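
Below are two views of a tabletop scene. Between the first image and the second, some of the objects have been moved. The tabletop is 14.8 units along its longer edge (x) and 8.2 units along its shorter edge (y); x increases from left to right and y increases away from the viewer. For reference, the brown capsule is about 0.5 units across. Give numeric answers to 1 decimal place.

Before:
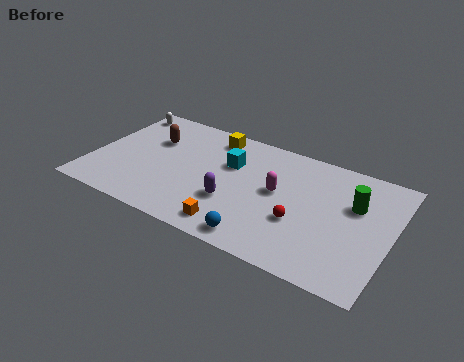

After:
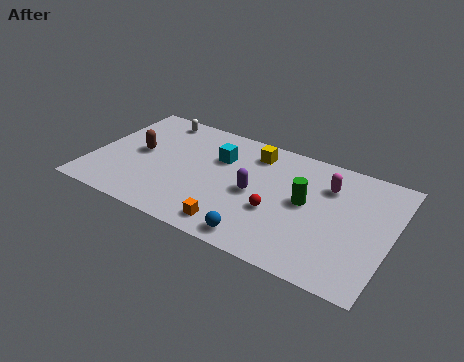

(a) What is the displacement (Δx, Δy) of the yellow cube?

(2.1, -0.3)

From the two frames, the yellow cube sits at roughly (5.6, 7.0) before and (7.7, 6.7) after.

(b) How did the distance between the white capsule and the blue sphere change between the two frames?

-1.3

Before: roughly 10.1 units apart; after: 8.8. That's 1.3 units closer together.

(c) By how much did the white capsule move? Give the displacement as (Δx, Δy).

(1.8, 0.1)

The white capsule was at about (0.8, 7.1) and moved to about (2.6, 7.2).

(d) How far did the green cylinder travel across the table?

2.5

From (12.9, 5.3) to (10.6, 4.4), the green cylinder covered √(2.3² + 0.9²) ≈ 2.5 units.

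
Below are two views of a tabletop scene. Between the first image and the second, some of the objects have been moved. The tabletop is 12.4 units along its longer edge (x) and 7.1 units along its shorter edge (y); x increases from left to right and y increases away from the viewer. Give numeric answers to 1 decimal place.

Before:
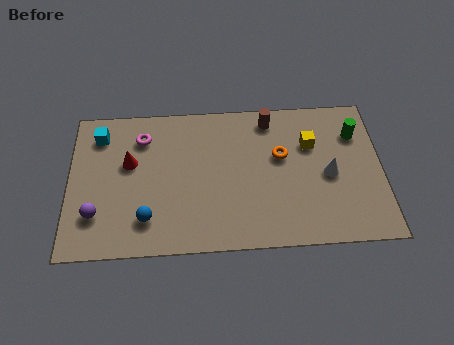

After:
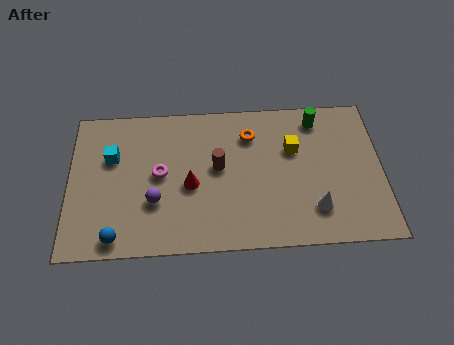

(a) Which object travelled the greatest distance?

the brown cylinder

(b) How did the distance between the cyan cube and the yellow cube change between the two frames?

-1.2

Before: roughly 8.4 units apart; after: 7.2. That's 1.2 units closer together.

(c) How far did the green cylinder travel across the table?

1.7

The green cylinder moved from about (11.4, 5.2) to (9.9, 6.0), a distance of √(1.5² + 0.8²) ≈ 1.7.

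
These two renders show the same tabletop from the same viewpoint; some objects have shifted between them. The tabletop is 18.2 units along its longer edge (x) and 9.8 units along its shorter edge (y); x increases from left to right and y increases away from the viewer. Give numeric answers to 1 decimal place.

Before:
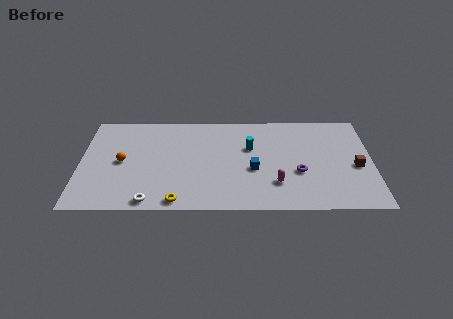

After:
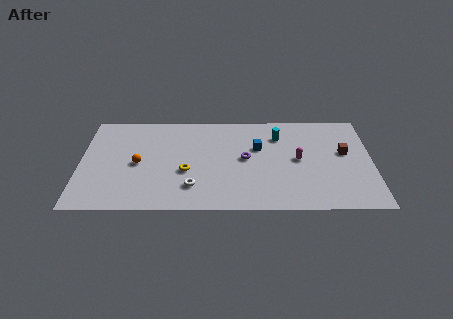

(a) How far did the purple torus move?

3.6

The purple torus moved from about (13.6, 3.7) to (10.3, 5.1), a distance of √(3.3² + 1.4²) ≈ 3.6.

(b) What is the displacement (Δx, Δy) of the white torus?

(2.6, 1.4)

The white torus was at about (4.4, 0.9) and moved to about (7.0, 2.3).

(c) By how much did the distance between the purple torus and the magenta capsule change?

+1.5

Before: roughly 1.8 units apart; after: 3.3. That's 1.5 units further apart.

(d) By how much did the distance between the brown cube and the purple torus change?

+2.6

The distance was about 3.6 in the first image and 6.2 in the second, so they moved 2.6 units further apart.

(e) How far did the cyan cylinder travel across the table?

2.2

From (10.6, 6.2) to (12.4, 7.4), the cyan cylinder covered √(1.8² + 1.2²) ≈ 2.2 units.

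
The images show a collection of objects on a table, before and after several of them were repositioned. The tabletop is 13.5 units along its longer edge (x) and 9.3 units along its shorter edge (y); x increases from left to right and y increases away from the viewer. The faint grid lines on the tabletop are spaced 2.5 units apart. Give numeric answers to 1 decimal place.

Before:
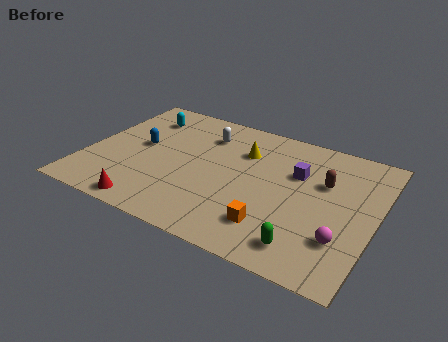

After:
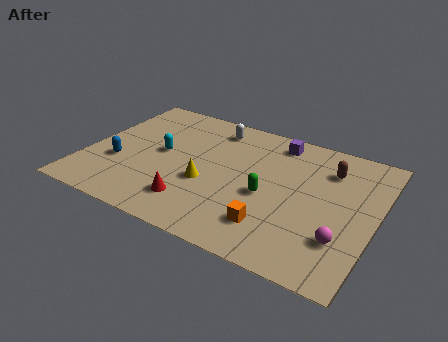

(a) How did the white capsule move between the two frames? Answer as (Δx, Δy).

(0.3, 0.7)

The white capsule started near (5.2, 7.1) and ended near (5.5, 7.8).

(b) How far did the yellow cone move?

3.3

From (7.1, 6.6) to (5.8, 3.6), the yellow cone covered √(1.3² + 3.0²) ≈ 3.3 units.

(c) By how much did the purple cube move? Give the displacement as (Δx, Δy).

(-1.2, 1.9)

The purple cube started near (9.7, 6.1) and ended near (8.5, 8.0).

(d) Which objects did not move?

the orange cube and the magenta sphere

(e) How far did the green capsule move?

3.3

From (10.7, 1.5) to (8.6, 4.0), the green capsule covered √(2.1² + 2.5²) ≈ 3.3 units.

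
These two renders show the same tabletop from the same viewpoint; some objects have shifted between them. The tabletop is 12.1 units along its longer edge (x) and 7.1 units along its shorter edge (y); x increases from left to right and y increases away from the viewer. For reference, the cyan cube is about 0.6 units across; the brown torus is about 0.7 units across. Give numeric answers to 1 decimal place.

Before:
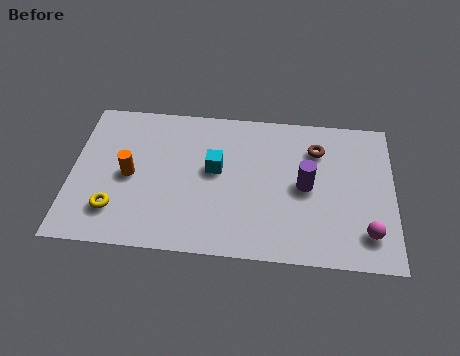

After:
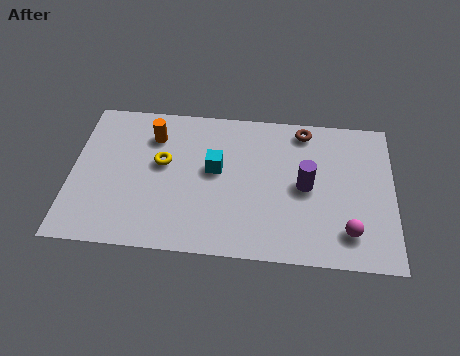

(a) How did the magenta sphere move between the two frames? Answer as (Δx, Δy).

(-0.7, 0.0)

The magenta sphere was at about (11.1, 1.5) and moved to about (10.4, 1.5).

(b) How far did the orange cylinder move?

2.2

From (2.2, 3.4) to (3.0, 5.4), the orange cylinder covered √(0.8² + 2.0²) ≈ 2.2 units.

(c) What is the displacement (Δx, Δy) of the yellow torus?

(1.7, 2.4)

The yellow torus was at about (1.7, 1.7) and moved to about (3.4, 4.1).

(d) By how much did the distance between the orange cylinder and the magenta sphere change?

-0.7

They were about 9.1 units apart before and 8.4 after — 0.7 units closer together.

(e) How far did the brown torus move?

1.0

The brown torus moved from about (9.2, 5.3) to (8.7, 6.2), a distance of √(0.5² + 0.9²) ≈ 1.0.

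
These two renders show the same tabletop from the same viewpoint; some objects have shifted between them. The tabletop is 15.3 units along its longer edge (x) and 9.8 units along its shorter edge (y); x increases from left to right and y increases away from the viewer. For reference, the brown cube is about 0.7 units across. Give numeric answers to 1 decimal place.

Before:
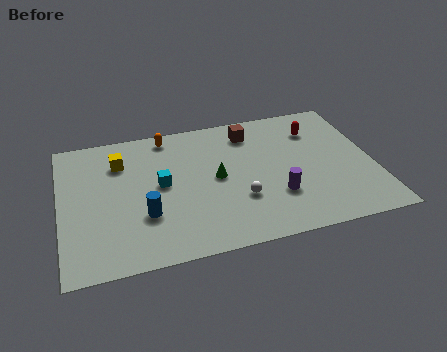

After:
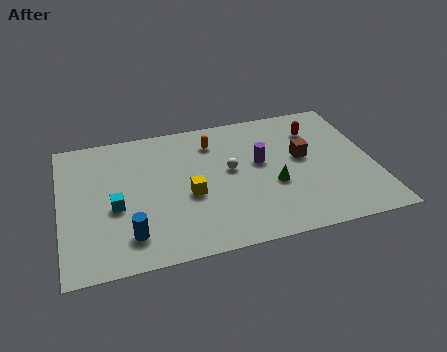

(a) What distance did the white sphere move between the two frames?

2.2

From (8.6, 3.2) to (8.3, 5.4), the white sphere covered √(0.3² + 2.2²) ≈ 2.2 units.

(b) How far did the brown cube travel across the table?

3.5

The brown cube was near (9.5, 8.0) before and (11.9, 5.5) after, so it travelled √(2.4² + 2.5²) ≈ 3.5 units.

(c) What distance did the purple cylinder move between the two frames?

2.7

From (10.4, 3.0) to (9.8, 5.6), the purple cylinder covered √(0.6² + 2.6²) ≈ 2.7 units.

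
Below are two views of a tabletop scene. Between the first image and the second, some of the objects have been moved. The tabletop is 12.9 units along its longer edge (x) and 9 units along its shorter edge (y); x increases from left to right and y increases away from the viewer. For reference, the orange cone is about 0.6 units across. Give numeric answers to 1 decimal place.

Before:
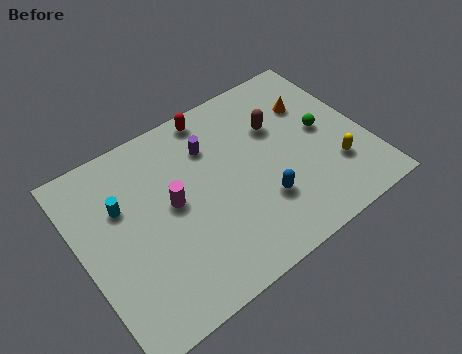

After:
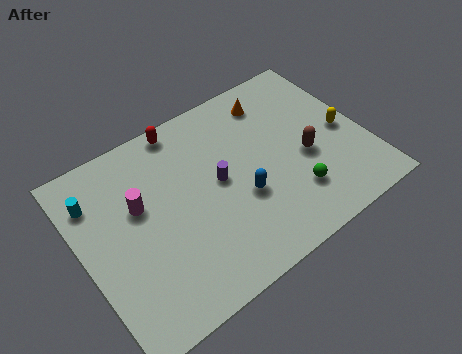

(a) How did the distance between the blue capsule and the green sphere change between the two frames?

-1.4

The distance was about 3.9 in the first image and 2.5 in the second, so they moved 1.4 units closer together.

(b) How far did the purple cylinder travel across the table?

1.9

From (6.2, 6.6) to (6.2, 4.7), the purple cylinder covered √(0.0² + 1.9²) ≈ 1.9 units.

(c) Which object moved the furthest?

the green sphere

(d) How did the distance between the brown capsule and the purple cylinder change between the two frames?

+0.9

Before: roughly 3.1 units apart; after: 4.0. That's 0.9 units further apart.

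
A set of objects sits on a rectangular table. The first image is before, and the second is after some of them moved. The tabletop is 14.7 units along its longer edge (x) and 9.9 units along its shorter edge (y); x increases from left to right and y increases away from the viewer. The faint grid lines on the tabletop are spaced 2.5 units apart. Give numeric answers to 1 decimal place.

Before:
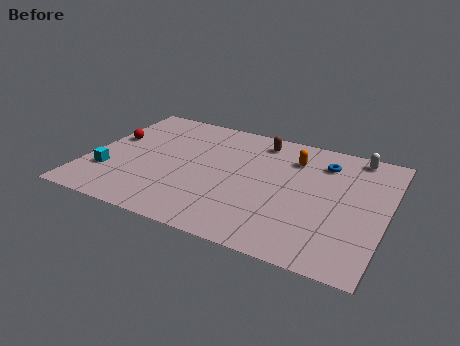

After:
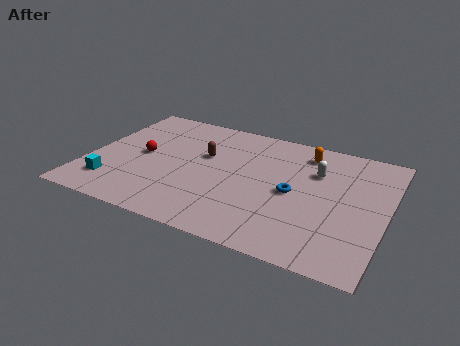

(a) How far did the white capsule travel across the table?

2.8

The white capsule moved from about (12.9, 8.9) to (11.1, 6.8), a distance of √(1.8² + 2.1²) ≈ 2.8.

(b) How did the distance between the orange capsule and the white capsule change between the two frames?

-1.7

They were about 3.3 units apart before and 1.6 after — 1.7 units closer together.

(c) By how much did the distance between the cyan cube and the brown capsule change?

-3.1

Before: roughly 8.8 units apart; after: 5.7. That's 3.1 units closer together.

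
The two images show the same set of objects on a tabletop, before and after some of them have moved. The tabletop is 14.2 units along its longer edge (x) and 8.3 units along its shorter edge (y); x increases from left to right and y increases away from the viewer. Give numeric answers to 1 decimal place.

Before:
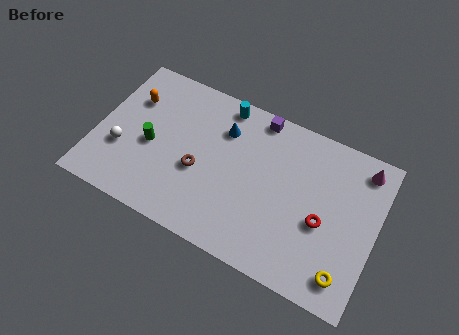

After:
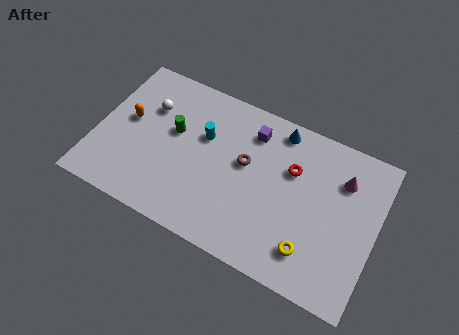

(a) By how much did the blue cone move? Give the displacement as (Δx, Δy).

(2.7, 1.2)

The blue cone started near (6.2, 6.1) and ended near (8.9, 7.3).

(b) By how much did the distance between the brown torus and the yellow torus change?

-3.2

The distance was about 8.0 in the first image and 4.8 in the second, so they moved 3.2 units closer together.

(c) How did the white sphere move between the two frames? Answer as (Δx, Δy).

(1.0, 2.8)

The white sphere started near (1.4, 2.9) and ended near (2.4, 5.7).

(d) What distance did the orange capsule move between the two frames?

1.2

The orange capsule moved from about (1.5, 5.8) to (1.5, 4.6), a distance of √(0.0² + 1.2²) ≈ 1.2.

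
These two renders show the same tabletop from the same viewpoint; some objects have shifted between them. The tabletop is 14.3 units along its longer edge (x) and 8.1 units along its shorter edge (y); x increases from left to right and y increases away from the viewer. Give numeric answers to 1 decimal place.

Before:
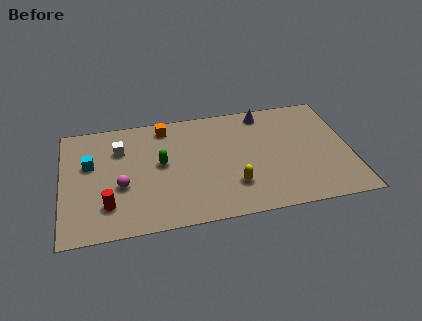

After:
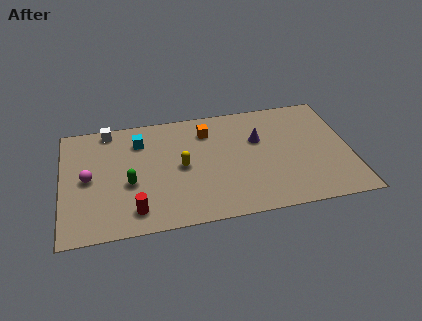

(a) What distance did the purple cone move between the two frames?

1.9

The purple cone was near (10.2, 7.1) before and (9.8, 5.2) after, so it travelled √(0.4² + 1.9²) ≈ 1.9 units.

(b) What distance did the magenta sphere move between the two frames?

1.8

The magenta sphere was near (2.9, 3.2) before and (1.3, 4.0) after, so it travelled √(1.6² + 0.8²) ≈ 1.8 units.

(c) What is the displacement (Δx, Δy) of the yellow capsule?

(-2.5, 1.8)

The yellow capsule started near (8.4, 2.2) and ended near (5.9, 4.0).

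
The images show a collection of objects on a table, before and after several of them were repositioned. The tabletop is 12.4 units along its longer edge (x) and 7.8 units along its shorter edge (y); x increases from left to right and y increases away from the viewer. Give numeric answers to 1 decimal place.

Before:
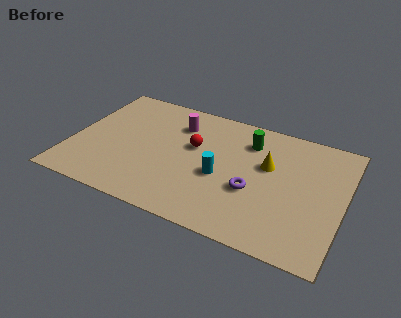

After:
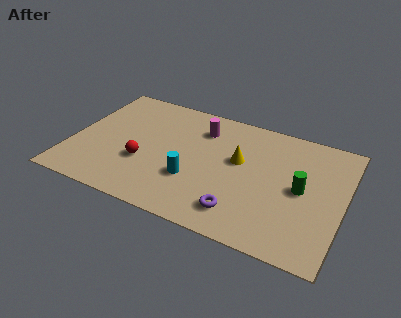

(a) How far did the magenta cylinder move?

1.1

The magenta cylinder was near (4.6, 5.9) before and (5.7, 6.0) after, so it travelled √(1.1² + 0.1²) ≈ 1.1 units.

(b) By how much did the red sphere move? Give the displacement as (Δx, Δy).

(-2.1, -1.9)

The red sphere was at about (5.5, 4.7) and moved to about (3.4, 2.8).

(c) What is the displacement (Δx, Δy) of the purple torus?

(-0.4, -1.5)

The purple torus was at about (8.4, 3.0) and moved to about (8.0, 1.5).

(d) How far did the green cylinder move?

3.3

The green cylinder moved from about (7.9, 6.0) to (10.5, 3.9), a distance of √(2.6² + 2.1²) ≈ 3.3.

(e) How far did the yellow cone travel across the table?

1.3

The yellow cone moved from about (8.9, 4.8) to (7.6, 4.6), a distance of √(1.3² + 0.2²) ≈ 1.3.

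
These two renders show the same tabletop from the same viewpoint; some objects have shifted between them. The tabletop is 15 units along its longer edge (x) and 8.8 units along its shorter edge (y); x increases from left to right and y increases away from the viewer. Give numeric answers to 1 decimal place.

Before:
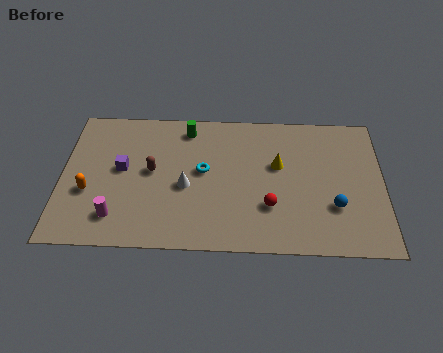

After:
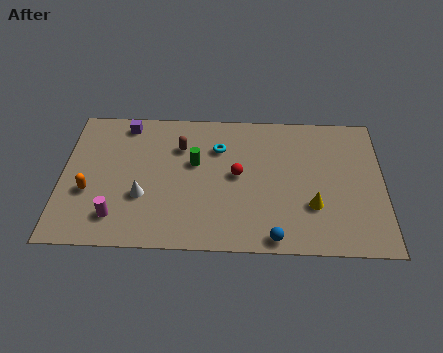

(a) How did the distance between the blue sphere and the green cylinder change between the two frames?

-2.5

Before: roughly 8.3 units apart; after: 5.8. That's 2.5 units closer together.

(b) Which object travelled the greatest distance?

the blue sphere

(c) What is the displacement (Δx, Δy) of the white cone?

(-2.0, -0.7)

The white cone started near (5.8, 3.8) and ended near (3.8, 3.1).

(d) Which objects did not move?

the magenta cylinder and the orange capsule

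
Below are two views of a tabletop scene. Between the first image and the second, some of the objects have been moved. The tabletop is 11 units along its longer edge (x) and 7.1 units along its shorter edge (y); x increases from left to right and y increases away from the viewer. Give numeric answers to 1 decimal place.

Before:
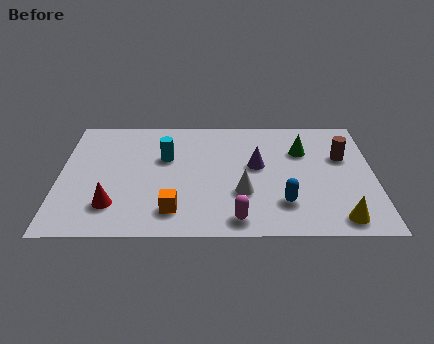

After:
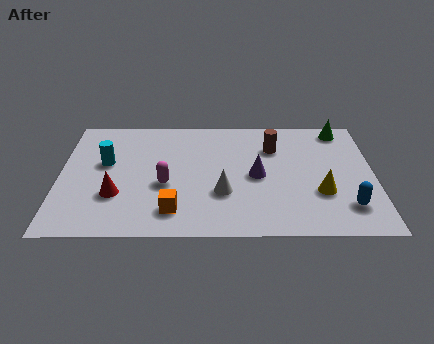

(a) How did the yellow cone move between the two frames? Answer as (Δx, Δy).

(-0.6, 1.5)

The yellow cone started near (9.7, 0.9) and ended near (9.1, 2.4).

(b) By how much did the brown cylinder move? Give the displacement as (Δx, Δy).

(-2.4, 0.6)

From the two frames, the brown cylinder sits at roughly (9.9, 4.5) before and (7.5, 5.1) after.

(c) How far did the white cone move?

0.7

From (6.4, 2.4) to (5.7, 2.4), the white cone covered √(0.7² + 0.0²) ≈ 0.7 units.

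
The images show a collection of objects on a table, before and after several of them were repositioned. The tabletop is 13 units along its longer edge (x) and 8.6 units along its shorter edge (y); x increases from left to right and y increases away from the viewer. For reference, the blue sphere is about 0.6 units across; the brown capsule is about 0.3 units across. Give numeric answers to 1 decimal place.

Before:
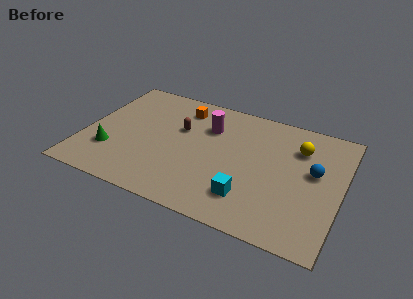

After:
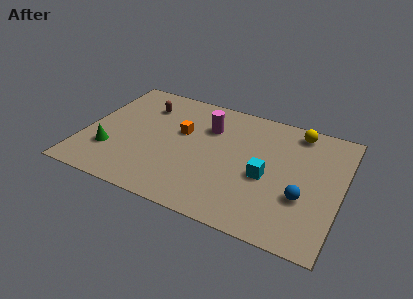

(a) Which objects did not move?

the green cone and the magenta cylinder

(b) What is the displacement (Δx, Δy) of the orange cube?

(0.2, -1.8)

From the two frames, the orange cube sits at roughly (4.6, 7.0) before and (4.8, 5.2) after.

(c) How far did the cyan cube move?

1.8

From (8.6, 2.0) to (9.3, 3.7), the cyan cube covered √(0.7² + 1.7²) ≈ 1.8 units.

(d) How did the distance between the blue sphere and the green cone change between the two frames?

-0.7

They were about 10.4 units apart before and 9.7 after — 0.7 units closer together.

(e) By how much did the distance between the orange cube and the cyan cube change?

-1.7

They were about 6.4 units apart before and 4.7 after — 1.7 units closer together.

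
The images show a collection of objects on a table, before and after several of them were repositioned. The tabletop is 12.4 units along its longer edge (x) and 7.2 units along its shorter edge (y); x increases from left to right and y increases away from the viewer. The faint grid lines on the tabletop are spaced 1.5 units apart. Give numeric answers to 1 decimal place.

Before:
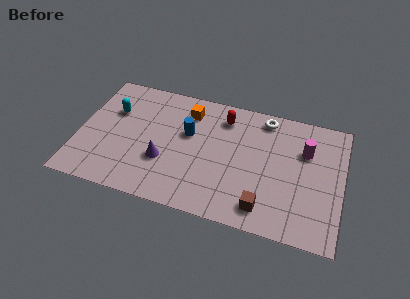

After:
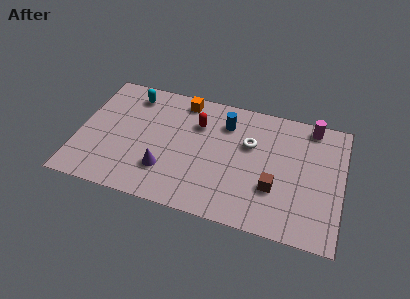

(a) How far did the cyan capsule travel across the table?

1.4

The cyan capsule was near (1.5, 4.8) before and (2.3, 6.0) after, so it travelled √(0.8² + 1.2²) ≈ 1.4 units.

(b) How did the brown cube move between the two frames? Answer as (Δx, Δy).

(0.4, 1.2)

From the two frames, the brown cube sits at roughly (8.9, 1.2) before and (9.3, 2.4) after.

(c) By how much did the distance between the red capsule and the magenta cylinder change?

+1.5

The distance was about 4.0 in the first image and 5.5 in the second, so they moved 1.5 units further apart.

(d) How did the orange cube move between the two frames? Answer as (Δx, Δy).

(-0.3, 0.6)

The orange cube was at about (5.0, 5.7) and moved to about (4.7, 6.3).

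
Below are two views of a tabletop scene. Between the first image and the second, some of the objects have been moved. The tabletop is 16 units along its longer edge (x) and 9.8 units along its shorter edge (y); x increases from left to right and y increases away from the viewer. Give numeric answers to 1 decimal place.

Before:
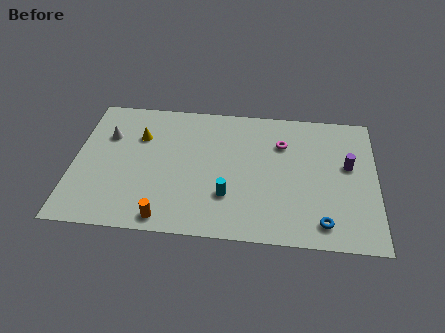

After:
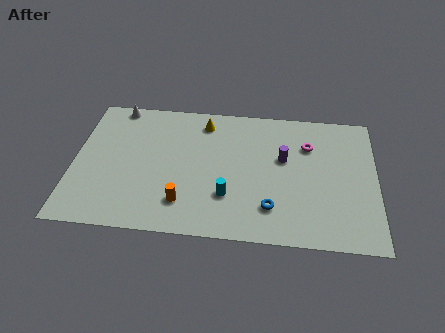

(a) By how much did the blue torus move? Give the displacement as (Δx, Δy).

(-2.7, 0.8)

The blue torus started near (13.2, 1.5) and ended near (10.5, 2.3).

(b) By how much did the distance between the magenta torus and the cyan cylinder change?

+0.9

Before: roughly 5.0 units apart; after: 5.9. That's 0.9 units further apart.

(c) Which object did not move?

the cyan cylinder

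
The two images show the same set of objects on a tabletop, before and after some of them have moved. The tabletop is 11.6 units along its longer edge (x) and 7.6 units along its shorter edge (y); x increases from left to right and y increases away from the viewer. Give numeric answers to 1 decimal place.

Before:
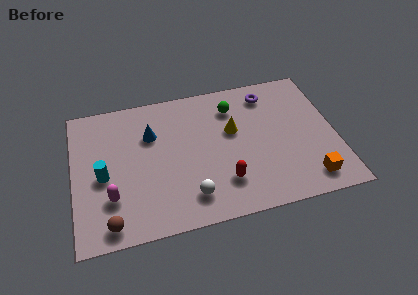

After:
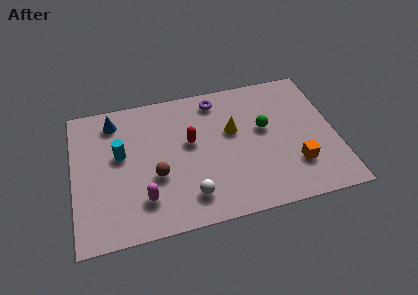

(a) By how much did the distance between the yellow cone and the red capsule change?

-0.9

The distance was about 2.8 in the first image and 1.9 in the second, so they moved 0.9 units closer together.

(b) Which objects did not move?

the white sphere and the yellow cone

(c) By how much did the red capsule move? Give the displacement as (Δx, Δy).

(-1.3, 2.5)

The red capsule was at about (6.5, 1.9) and moved to about (5.2, 4.4).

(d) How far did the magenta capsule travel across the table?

1.5

The magenta capsule moved from about (1.6, 2.2) to (3.0, 1.8), a distance of √(1.4² + 0.4²) ≈ 1.5.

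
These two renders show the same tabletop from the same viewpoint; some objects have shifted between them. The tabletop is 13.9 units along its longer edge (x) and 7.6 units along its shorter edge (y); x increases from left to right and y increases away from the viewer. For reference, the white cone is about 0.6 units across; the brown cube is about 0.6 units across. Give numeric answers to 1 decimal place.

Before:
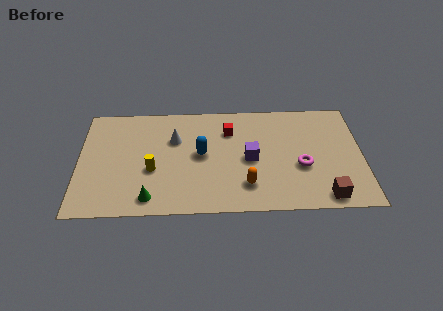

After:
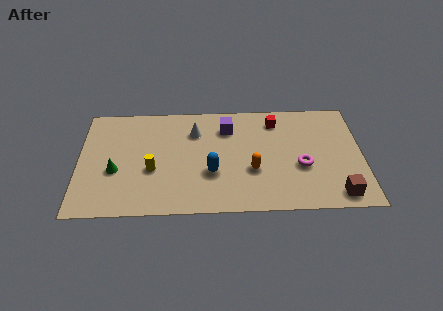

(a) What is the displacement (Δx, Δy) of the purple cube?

(-1.1, 2.2)

The purple cube was at about (8.4, 3.6) and moved to about (7.3, 5.8).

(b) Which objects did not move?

the magenta torus and the yellow cylinder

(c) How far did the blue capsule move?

1.4

From (6.0, 4.0) to (6.5, 2.7), the blue capsule covered √(0.5² + 1.3²) ≈ 1.4 units.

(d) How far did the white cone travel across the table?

1.1

The white cone moved from about (4.7, 5.1) to (5.7, 5.6), a distance of √(1.0² + 0.5²) ≈ 1.1.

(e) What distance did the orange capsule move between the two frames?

1.0

From (8.2, 1.8) to (8.5, 2.8), the orange capsule covered √(0.3² + 1.0²) ≈ 1.0 units.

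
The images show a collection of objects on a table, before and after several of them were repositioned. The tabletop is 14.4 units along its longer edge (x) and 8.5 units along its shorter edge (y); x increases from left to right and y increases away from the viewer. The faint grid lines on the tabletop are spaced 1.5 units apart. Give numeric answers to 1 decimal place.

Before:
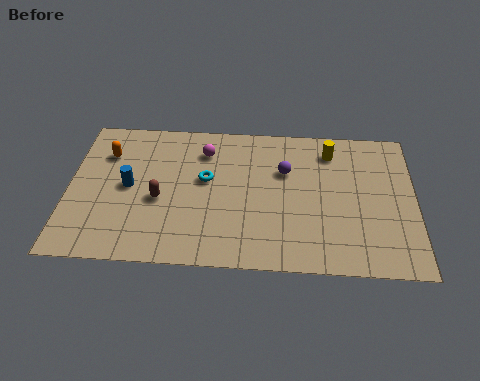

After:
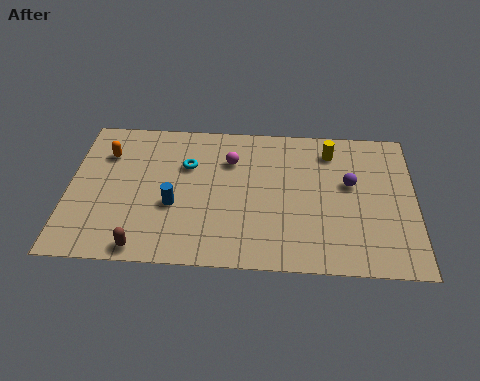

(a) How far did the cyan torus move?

1.1

The cyan torus was near (5.7, 4.9) before and (4.9, 5.7) after, so it travelled √(0.8² + 0.8²) ≈ 1.1 units.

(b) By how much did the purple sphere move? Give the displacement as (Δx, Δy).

(2.7, -0.6)

From the two frames, the purple sphere sits at roughly (9.0, 5.6) before and (11.7, 5.0) after.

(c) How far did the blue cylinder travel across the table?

2.1

The blue cylinder was near (2.5, 4.3) before and (4.4, 3.3) after, so it travelled √(1.9² + 1.0²) ≈ 2.1 units.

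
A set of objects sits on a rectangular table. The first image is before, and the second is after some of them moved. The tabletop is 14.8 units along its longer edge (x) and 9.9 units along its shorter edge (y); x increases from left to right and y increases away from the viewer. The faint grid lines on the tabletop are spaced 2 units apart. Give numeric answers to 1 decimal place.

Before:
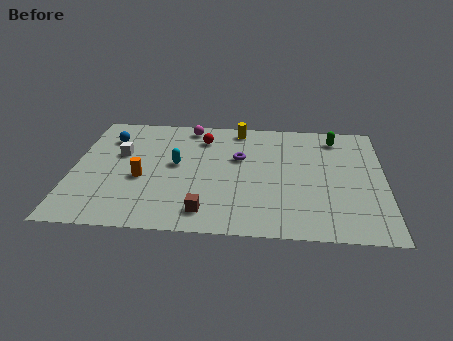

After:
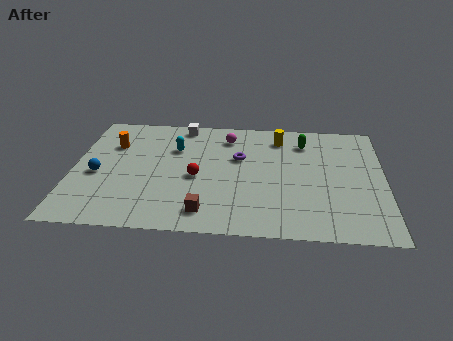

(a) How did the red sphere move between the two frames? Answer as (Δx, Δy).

(-0.2, -3.4)

From the two frames, the red sphere sits at roughly (6.1, 7.8) before and (5.9, 4.4) after.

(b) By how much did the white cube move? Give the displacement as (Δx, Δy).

(2.9, 2.8)

The white cube was at about (2.2, 6.1) and moved to about (5.1, 8.9).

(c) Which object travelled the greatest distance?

the white cube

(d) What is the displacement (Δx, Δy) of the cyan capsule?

(-0.1, 1.4)

From the two frames, the cyan capsule sits at roughly (4.9, 5.4) before and (4.8, 6.8) after.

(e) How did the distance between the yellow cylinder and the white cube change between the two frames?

-1.4

Before: roughly 6.2 units apart; after: 4.8. That's 1.4 units closer together.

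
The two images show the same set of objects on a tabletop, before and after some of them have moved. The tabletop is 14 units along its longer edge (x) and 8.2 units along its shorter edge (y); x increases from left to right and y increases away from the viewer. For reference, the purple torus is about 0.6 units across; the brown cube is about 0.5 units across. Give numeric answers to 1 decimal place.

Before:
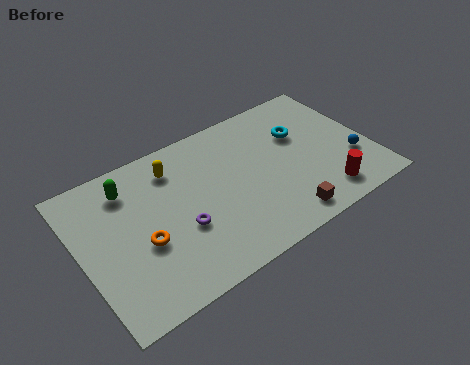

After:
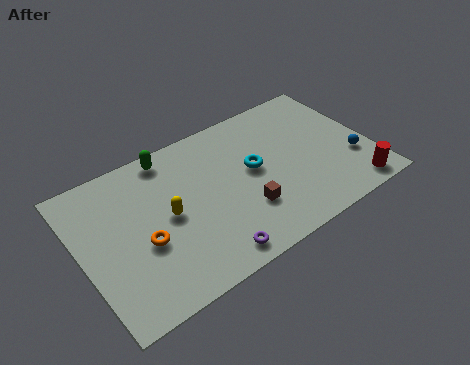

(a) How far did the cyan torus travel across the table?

2.7

From (10.9, 5.4) to (8.4, 4.5), the cyan torus covered √(2.5² + 0.9²) ≈ 2.7 units.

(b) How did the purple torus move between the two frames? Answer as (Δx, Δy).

(1.0, -2.1)

From the two frames, the purple torus sits at roughly (4.6, 3.1) before and (5.6, 1.0) after.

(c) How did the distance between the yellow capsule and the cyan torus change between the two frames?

-1.9

Before: roughly 6.2 units apart; after: 4.3. That's 1.9 units closer together.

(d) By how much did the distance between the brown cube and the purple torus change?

-2.5

They were about 5.0 units apart before and 2.5 after — 2.5 units closer together.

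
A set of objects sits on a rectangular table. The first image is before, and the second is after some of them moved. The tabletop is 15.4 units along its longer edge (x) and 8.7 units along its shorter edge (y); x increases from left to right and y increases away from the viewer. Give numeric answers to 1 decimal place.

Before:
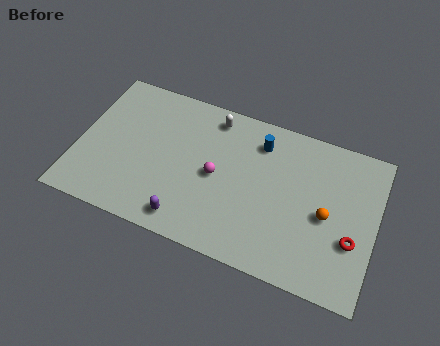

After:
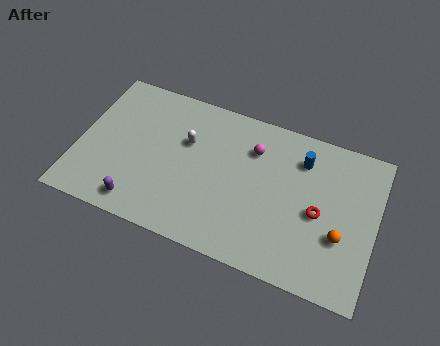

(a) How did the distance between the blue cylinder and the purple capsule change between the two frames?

+3.1

The distance was about 6.5 in the first image and 9.6 in the second, so they moved 3.1 units further apart.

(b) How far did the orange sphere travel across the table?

1.2

From (12.9, 4.0) to (13.7, 3.1), the orange sphere covered √(0.8² + 0.9²) ≈ 1.2 units.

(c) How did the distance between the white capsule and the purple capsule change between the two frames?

-1.5

Before: roughly 6.3 units apart; after: 4.8. That's 1.5 units closer together.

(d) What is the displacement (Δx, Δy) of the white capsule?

(-1.2, -1.9)

The white capsule was at about (6.7, 7.5) and moved to about (5.5, 5.6).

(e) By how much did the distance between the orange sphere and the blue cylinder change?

-0.4

The distance was about 4.7 in the first image and 4.3 in the second, so they moved 0.4 units closer together.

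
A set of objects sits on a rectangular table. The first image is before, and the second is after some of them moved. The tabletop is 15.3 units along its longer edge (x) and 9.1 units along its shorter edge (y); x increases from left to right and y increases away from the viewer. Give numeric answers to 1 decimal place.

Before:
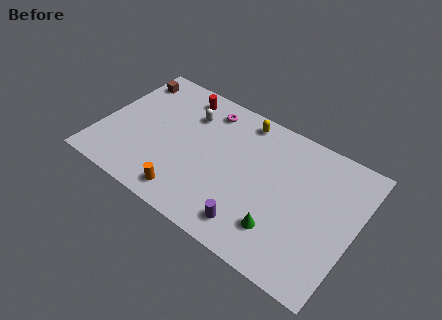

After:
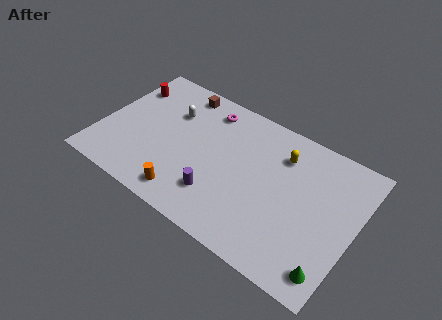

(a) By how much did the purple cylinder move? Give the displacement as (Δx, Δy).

(-2.2, 0.8)

The purple cylinder started near (9.7, 1.5) and ended near (7.5, 2.3).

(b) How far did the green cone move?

3.2

The green cone was near (11.3, 2.2) before and (14.4, 1.4) after, so it travelled √(3.1² + 0.8²) ≈ 3.2 units.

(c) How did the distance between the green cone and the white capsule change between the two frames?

+3.8

They were about 7.8 units apart before and 11.6 after — 3.8 units further apart.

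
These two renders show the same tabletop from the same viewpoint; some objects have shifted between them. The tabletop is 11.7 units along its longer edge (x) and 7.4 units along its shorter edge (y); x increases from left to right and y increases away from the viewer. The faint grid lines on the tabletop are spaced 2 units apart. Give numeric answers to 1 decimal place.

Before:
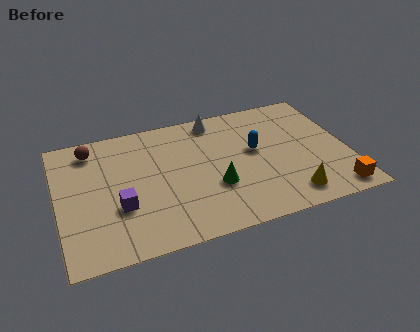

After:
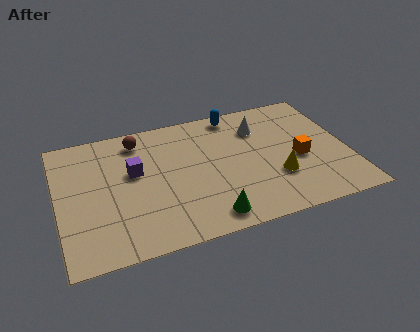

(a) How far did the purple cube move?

1.9

The purple cube moved from about (2.4, 2.6) to (3.1, 4.4), a distance of √(0.7² + 1.8²) ≈ 1.9.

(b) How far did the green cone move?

1.6

The green cone moved from about (6.2, 2.6) to (5.8, 1.0), a distance of √(0.4² + 1.6²) ≈ 1.6.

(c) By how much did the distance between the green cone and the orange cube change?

-0.5

Before: roughly 5.0 units apart; after: 4.5. That's 0.5 units closer together.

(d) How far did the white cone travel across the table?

2.0

From (6.6, 6.5) to (8.3, 5.5), the white cone covered √(1.7² + 1.0²) ≈ 2.0 units.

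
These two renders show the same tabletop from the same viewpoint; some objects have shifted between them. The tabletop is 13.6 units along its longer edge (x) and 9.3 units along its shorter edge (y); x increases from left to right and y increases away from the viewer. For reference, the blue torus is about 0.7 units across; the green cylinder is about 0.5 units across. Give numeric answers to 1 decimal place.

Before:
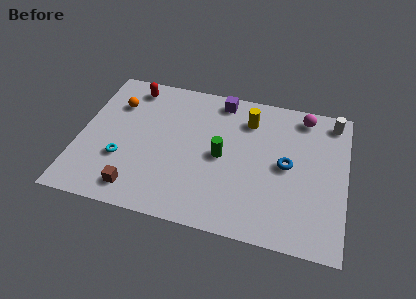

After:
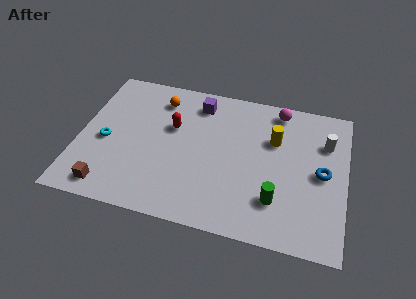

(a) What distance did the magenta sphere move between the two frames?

1.3

The magenta sphere was near (11.3, 8.1) before and (10.0, 8.2) after, so it travelled √(1.3² + 0.1²) ≈ 1.3 units.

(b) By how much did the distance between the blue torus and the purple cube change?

+2.2

They were about 5.0 units apart before and 7.2 after — 2.2 units further apart.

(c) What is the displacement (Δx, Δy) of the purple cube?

(-1.1, -0.5)

The purple cube was at about (7.0, 8.2) and moved to about (5.9, 7.7).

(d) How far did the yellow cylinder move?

1.7

The yellow cylinder was near (8.5, 7.2) before and (9.9, 6.2) after, so it travelled √(1.4² + 1.0²) ≈ 1.7 units.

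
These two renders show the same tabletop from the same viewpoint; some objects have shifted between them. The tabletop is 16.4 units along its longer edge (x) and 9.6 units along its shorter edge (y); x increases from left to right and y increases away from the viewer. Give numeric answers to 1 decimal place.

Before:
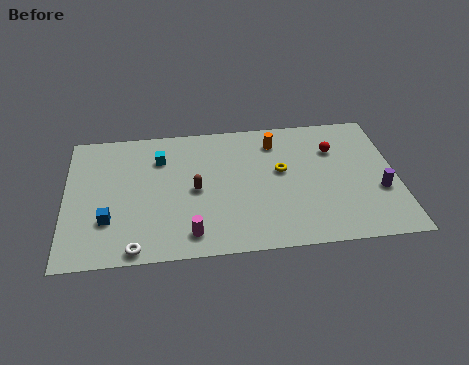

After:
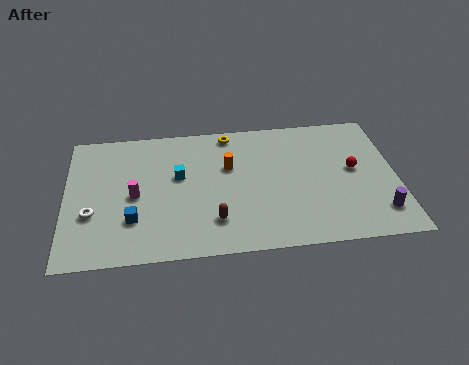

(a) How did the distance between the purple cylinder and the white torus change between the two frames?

+1.8

The distance was about 12.4 in the first image and 14.2 in the second, so they moved 1.8 units further apart.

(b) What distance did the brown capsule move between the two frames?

2.5

From (6.4, 4.6) to (7.3, 2.3), the brown capsule covered √(0.9² + 2.3²) ≈ 2.5 units.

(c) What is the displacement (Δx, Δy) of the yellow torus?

(-2.5, 3.1)

The yellow torus was at about (10.7, 5.5) and moved to about (8.2, 8.6).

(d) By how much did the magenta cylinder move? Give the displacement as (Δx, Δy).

(-2.7, 3.0)

From the two frames, the magenta cylinder sits at roughly (6.1, 1.5) before and (3.4, 4.5) after.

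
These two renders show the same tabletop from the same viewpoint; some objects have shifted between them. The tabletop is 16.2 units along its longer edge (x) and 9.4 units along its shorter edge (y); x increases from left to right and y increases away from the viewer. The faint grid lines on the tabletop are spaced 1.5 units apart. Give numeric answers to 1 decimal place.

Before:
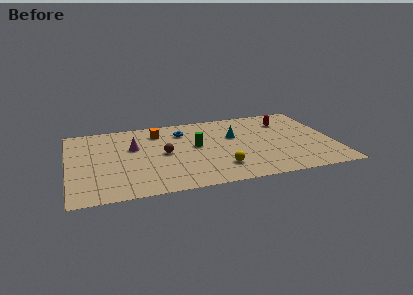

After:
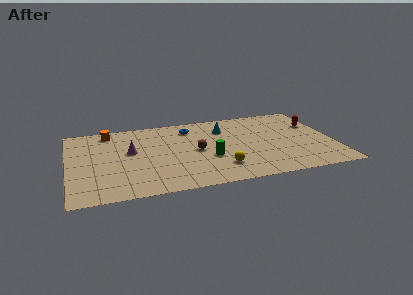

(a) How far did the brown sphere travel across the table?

2.0

From (5.8, 4.7) to (7.8, 4.6), the brown sphere covered √(2.0² + 0.1²) ≈ 2.0 units.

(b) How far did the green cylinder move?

1.8

From (7.8, 5.2) to (8.5, 3.5), the green cylinder covered √(0.7² + 1.7²) ≈ 1.8 units.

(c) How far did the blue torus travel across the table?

0.6

From (7.1, 7.2) to (7.6, 7.6), the blue torus covered √(0.5² + 0.4²) ≈ 0.6 units.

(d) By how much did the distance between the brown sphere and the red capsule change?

-0.4

The distance was about 8.1 in the first image and 7.7 in the second, so they moved 0.4 units closer together.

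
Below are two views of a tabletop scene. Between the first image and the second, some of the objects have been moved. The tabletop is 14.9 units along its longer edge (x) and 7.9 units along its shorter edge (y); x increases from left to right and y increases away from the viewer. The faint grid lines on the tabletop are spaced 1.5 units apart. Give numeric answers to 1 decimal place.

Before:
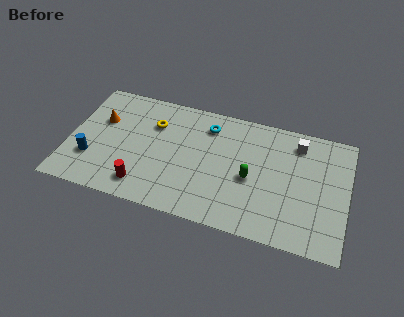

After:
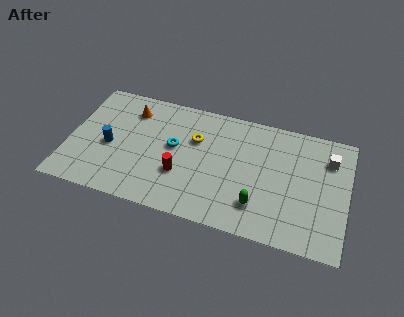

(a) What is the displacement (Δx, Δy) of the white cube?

(1.7, -0.6)

The white cube was at about (12.1, 6.5) and moved to about (13.8, 5.9).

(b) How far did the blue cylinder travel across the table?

1.4

The blue cylinder was near (1.3, 2.4) before and (2.2, 3.5) after, so it travelled √(0.9² + 1.1²) ≈ 1.4 units.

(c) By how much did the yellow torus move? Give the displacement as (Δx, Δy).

(2.3, -0.4)

The yellow torus was at about (4.4, 5.6) and moved to about (6.7, 5.2).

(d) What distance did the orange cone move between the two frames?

1.9

The orange cone moved from about (1.6, 5.1) to (3.1, 6.2), a distance of √(1.5² + 1.1²) ≈ 1.9.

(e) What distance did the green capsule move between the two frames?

1.7

The green capsule moved from about (9.8, 3.5) to (10.3, 1.9), a distance of √(0.5² + 1.6²) ≈ 1.7.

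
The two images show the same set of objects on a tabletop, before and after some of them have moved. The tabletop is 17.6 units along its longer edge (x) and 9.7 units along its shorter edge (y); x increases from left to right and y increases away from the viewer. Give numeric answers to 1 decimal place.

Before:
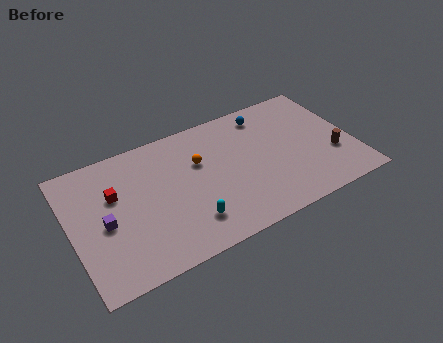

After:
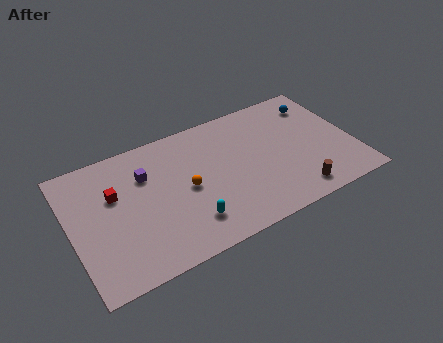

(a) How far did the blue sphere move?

3.3

The blue sphere moved from about (12.6, 8.2) to (15.9, 7.7), a distance of √(3.3² + 0.5²) ≈ 3.3.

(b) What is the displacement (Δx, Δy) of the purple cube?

(2.8, 2.4)

From the two frames, the purple cube sits at roughly (2.0, 4.4) before and (4.8, 6.8) after.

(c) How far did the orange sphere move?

1.9

The orange sphere moved from about (8.1, 6.3) to (7.1, 4.7), a distance of √(1.0² + 1.6²) ≈ 1.9.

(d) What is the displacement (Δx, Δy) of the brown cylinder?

(-2.7, -1.9)

The brown cylinder started near (16.2, 3.3) and ended near (13.5, 1.4).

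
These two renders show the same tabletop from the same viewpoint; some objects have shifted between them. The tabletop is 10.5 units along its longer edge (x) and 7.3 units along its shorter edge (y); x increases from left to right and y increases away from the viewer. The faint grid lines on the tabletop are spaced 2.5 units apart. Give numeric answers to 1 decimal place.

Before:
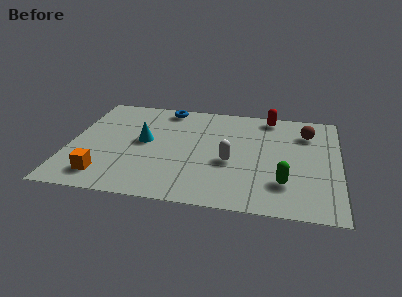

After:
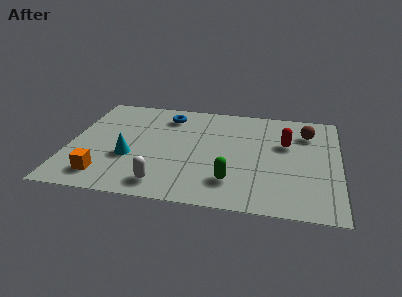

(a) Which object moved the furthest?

the white capsule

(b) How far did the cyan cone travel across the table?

1.3

The cyan cone moved from about (2.9, 3.9) to (2.4, 2.7), a distance of √(0.5² + 1.2²) ≈ 1.3.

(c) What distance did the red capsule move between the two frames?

2.0

The red capsule moved from about (7.7, 6.5) to (8.4, 4.6), a distance of √(0.7² + 1.9²) ≈ 2.0.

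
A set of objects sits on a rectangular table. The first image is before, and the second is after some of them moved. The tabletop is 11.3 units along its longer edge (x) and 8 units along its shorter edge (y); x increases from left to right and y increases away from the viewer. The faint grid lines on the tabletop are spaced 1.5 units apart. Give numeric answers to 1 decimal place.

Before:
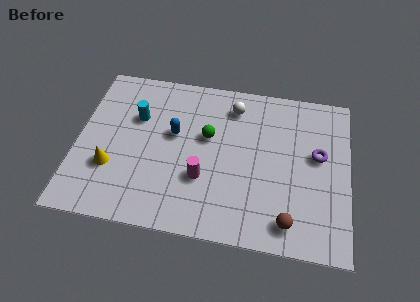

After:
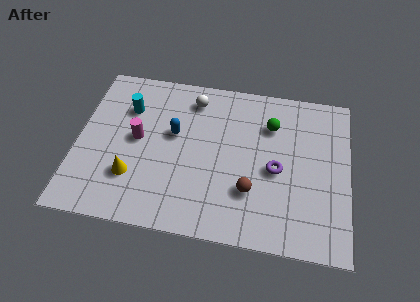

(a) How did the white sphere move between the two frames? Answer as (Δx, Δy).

(-1.7, 0.1)

The white sphere was at about (6.4, 6.5) and moved to about (4.7, 6.6).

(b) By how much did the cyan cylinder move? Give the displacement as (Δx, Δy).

(-0.4, 0.4)

The cyan cylinder was at about (2.4, 5.3) and moved to about (2.0, 5.7).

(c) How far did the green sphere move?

2.8

The green sphere moved from about (5.4, 4.8) to (8.0, 5.8), a distance of √(2.6² + 1.0²) ≈ 2.8.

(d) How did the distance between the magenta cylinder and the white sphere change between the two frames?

-0.7

They were about 4.0 units apart before and 3.3 after — 0.7 units closer together.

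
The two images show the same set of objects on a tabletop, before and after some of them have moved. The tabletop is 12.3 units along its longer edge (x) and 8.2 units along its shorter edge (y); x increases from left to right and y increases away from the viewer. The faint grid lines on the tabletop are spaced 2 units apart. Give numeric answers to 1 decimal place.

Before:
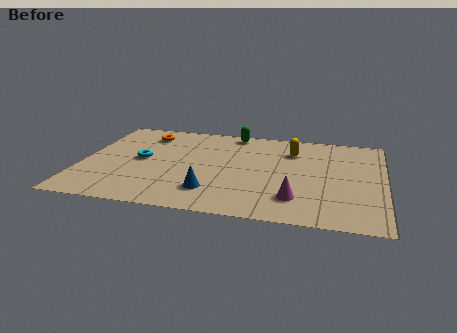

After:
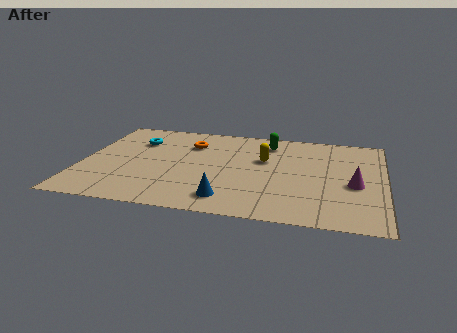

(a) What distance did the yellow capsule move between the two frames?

1.5

The yellow capsule was near (8.5, 6.1) before and (7.4, 5.1) after, so it travelled √(1.1² + 1.0²) ≈ 1.5 units.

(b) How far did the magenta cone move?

2.8

The magenta cone was near (8.8, 1.9) before and (11.1, 3.5) after, so it travelled √(2.3² + 1.6²) ≈ 2.8 units.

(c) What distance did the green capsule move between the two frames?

1.7

The green capsule was near (6.0, 7.4) before and (7.5, 6.7) after, so it travelled √(1.5² + 0.7²) ≈ 1.7 units.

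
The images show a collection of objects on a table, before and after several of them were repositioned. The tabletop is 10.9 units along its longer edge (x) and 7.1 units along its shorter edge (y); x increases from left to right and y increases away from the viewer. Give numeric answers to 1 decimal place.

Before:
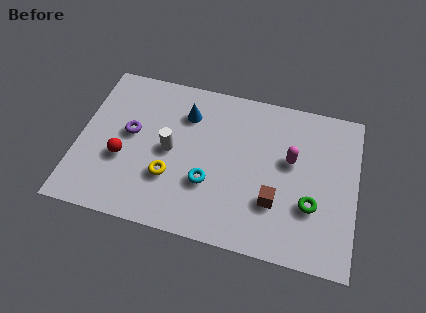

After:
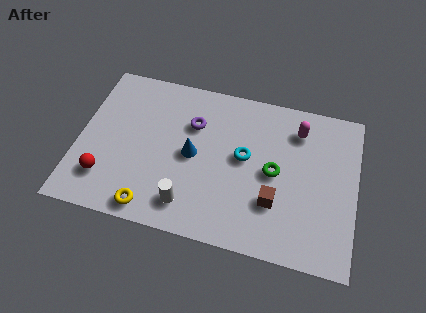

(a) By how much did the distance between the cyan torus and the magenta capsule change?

-1.0

They were about 3.6 units apart before and 2.6 after — 1.0 units closer together.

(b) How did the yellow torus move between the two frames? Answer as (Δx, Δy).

(-0.6, -1.5)

From the two frames, the yellow torus sits at roughly (3.7, 2.3) before and (3.1, 0.8) after.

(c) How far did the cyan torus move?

2.0

The cyan torus was near (5.2, 2.4) before and (6.5, 3.9) after, so it travelled √(1.3² + 1.5²) ≈ 2.0 units.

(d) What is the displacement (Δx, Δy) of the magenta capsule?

(0.2, 1.4)

The magenta capsule was at about (8.3, 4.2) and moved to about (8.5, 5.6).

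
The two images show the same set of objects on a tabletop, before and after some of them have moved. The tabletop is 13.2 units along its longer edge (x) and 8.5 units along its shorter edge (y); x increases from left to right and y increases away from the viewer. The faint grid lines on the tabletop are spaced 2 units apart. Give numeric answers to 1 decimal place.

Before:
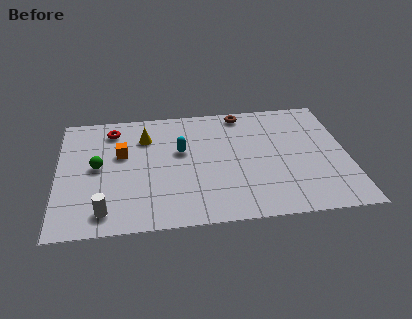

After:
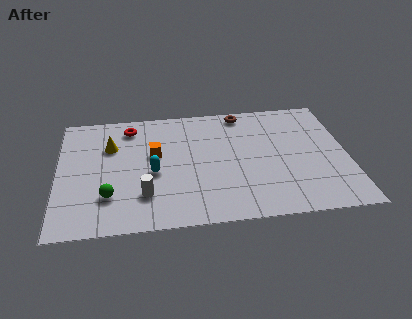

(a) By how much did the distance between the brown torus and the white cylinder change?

-1.9

They were about 9.0 units apart before and 7.1 after — 1.9 units closer together.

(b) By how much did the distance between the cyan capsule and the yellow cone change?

+0.8

Before: roughly 2.0 units apart; after: 2.8. That's 0.8 units further apart.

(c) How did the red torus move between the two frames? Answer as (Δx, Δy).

(0.8, 0.1)

The red torus was at about (2.5, 7.0) and moved to about (3.3, 7.1).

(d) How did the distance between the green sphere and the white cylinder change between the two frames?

-1.5

They were about 3.1 units apart before and 1.6 after — 1.5 units closer together.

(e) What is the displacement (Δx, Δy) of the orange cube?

(1.5, -0.2)

The orange cube was at about (2.9, 5.2) and moved to about (4.4, 5.0).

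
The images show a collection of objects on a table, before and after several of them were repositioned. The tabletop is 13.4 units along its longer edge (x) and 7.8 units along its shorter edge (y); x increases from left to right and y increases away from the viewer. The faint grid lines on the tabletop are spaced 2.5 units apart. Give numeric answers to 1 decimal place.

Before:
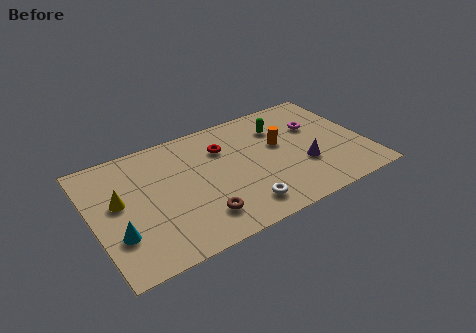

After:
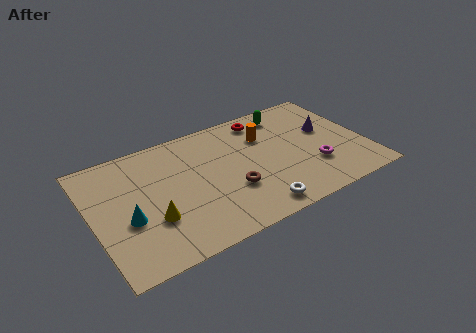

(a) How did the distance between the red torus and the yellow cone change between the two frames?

+1.9

The distance was about 5.4 in the first image and 7.3 in the second, so they moved 1.9 units further apart.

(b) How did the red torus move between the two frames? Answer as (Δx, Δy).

(2.2, 1.1)

The red torus was at about (6.6, 5.6) and moved to about (8.8, 6.7).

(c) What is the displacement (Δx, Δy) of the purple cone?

(1.5, 1.9)

The purple cone started near (10.2, 2.7) and ended near (11.7, 4.6).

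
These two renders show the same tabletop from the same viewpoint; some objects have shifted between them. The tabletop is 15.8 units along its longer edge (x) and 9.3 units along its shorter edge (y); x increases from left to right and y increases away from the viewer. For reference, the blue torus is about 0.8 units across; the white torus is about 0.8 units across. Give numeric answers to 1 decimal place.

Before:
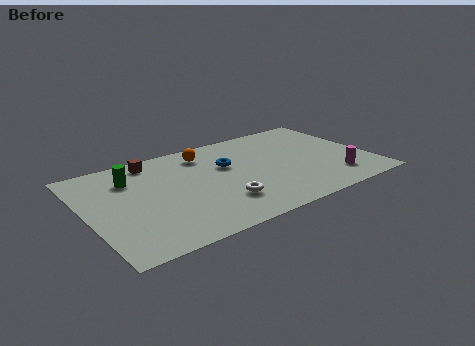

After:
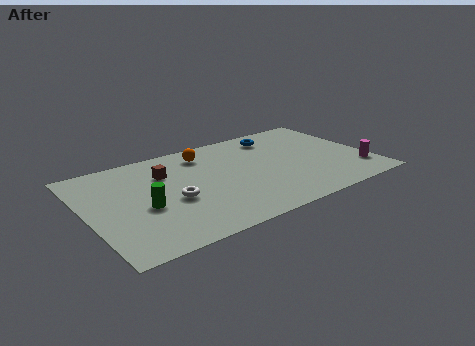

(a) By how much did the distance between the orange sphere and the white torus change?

-0.7

The distance was about 5.1 in the first image and 4.4 in the second, so they moved 0.7 units closer together.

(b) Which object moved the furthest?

the blue torus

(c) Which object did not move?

the orange sphere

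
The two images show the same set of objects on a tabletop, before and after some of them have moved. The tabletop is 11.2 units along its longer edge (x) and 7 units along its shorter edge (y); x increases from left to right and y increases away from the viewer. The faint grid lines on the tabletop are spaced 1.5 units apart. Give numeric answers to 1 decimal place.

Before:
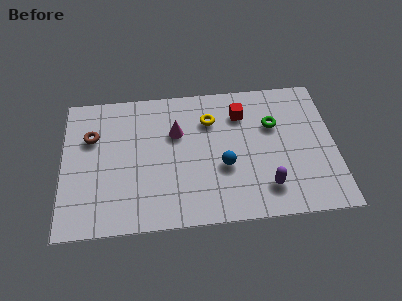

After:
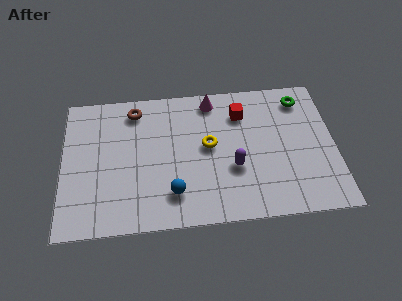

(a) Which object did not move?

the red cube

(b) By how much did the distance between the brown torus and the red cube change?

-1.8

Before: roughly 6.2 units apart; after: 4.4. That's 1.8 units closer together.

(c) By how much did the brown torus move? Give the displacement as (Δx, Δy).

(1.8, 1.2)

From the two frames, the brown torus sits at roughly (1.2, 4.7) before and (3.0, 5.9) after.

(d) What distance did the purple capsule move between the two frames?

1.7

The purple capsule moved from about (8.3, 1.5) to (7.0, 2.6), a distance of √(1.3² + 1.1²) ≈ 1.7.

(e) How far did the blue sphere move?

2.4

The blue sphere moved from about (6.6, 2.7) to (4.5, 1.6), a distance of √(2.1² + 1.1²) ≈ 2.4.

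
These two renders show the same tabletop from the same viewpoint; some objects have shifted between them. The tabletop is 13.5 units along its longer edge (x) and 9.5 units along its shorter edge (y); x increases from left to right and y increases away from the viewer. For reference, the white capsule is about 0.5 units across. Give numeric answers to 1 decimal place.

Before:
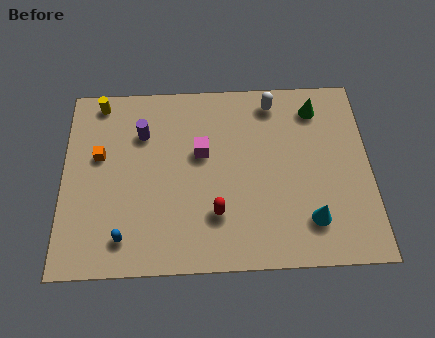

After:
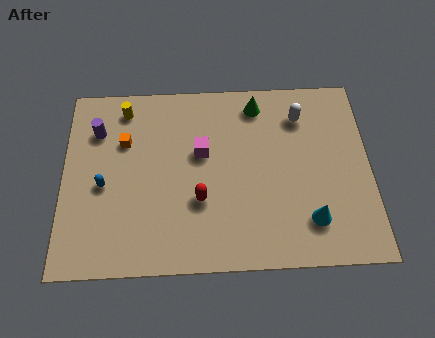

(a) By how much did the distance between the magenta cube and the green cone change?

-2.0

Before: roughly 5.5 units apart; after: 3.5. That's 2.0 units closer together.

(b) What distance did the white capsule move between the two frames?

1.4

The white capsule was near (9.3, 8.2) before and (10.5, 7.4) after, so it travelled √(1.2² + 0.8²) ≈ 1.4 units.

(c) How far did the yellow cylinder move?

1.2

From (1.6, 8.5) to (2.7, 8.1), the yellow cylinder covered √(1.1² + 0.4²) ≈ 1.2 units.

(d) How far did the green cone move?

2.6

From (11.2, 7.8) to (8.6, 8.1), the green cone covered √(2.6² + 0.3²) ≈ 2.6 units.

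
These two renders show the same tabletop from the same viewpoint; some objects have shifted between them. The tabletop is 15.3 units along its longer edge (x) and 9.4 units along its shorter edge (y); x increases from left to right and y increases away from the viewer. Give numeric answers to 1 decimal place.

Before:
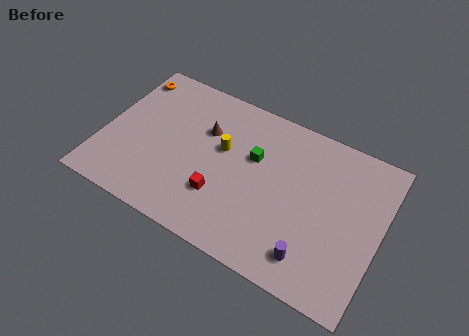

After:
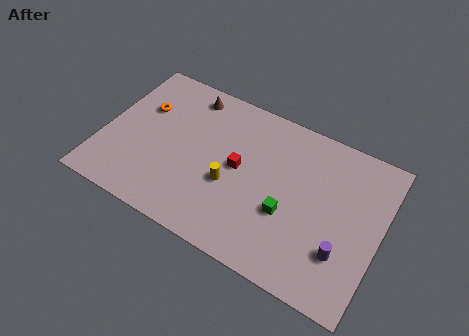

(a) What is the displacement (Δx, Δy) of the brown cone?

(-1.2, 1.8)

The brown cone was at about (5.4, 6.3) and moved to about (4.2, 8.1).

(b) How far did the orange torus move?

2.0

From (0.8, 7.9) to (1.9, 6.2), the orange torus covered √(1.1² + 1.7²) ≈ 2.0 units.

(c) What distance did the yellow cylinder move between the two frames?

2.0

The yellow cylinder moved from about (6.5, 5.6) to (7.2, 3.7), a distance of √(0.7² + 1.9²) ≈ 2.0.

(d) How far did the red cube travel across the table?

2.2

The red cube was near (6.8, 2.8) before and (7.5, 4.9) after, so it travelled √(0.7² + 2.1²) ≈ 2.2 units.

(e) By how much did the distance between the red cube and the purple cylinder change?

+1.1

The distance was about 5.3 in the first image and 6.4 in the second, so they moved 1.1 units further apart.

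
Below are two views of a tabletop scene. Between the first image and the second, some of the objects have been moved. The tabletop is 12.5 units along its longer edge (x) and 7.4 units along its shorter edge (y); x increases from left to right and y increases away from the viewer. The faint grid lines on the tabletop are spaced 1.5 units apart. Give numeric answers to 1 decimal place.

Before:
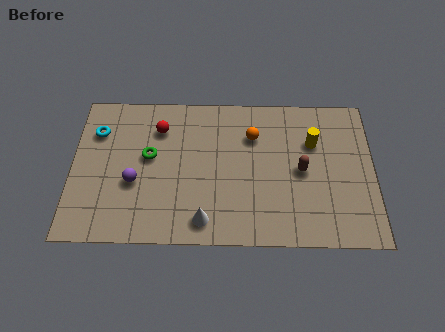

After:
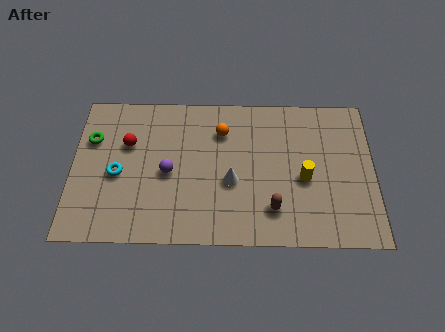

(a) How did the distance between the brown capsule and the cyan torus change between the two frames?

-2.1

The distance was about 8.7 in the first image and 6.6 in the second, so they moved 2.1 units closer together.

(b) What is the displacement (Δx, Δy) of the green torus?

(-2.4, 0.8)

The green torus started near (3.2, 4.2) and ended near (0.8, 5.0).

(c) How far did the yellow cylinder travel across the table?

1.8

The yellow cylinder was near (10.0, 5.0) before and (9.6, 3.2) after, so it travelled √(0.4² + 1.8²) ≈ 1.8 units.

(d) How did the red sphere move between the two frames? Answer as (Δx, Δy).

(-1.3, -0.8)

The red sphere started near (3.6, 5.6) and ended near (2.3, 4.8).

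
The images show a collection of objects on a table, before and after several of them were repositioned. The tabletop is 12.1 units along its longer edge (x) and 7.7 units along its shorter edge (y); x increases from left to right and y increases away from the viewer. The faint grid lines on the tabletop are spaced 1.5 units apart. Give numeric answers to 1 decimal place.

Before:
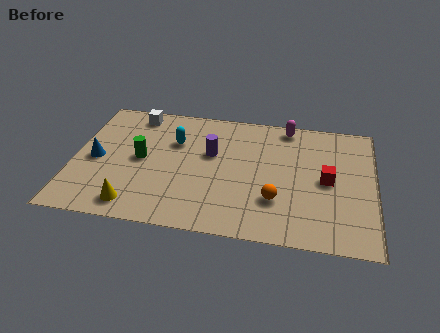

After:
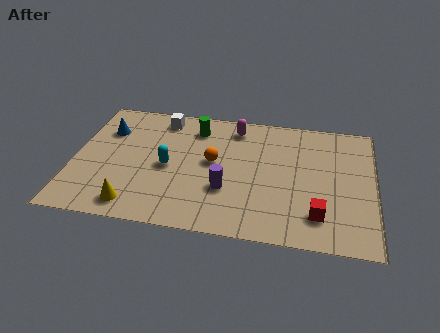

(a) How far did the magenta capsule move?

2.1

The magenta capsule was near (8.5, 6.9) before and (6.4, 6.5) after, so it travelled √(2.1² + 0.4²) ≈ 2.1 units.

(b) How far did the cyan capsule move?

1.6

The cyan capsule was near (4.0, 5.2) before and (3.8, 3.6) after, so it travelled √(0.2² + 1.6²) ≈ 1.6 units.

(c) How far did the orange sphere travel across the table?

3.2

The orange sphere was near (8.2, 2.3) before and (5.6, 4.2) after, so it travelled √(2.6² + 1.9²) ≈ 3.2 units.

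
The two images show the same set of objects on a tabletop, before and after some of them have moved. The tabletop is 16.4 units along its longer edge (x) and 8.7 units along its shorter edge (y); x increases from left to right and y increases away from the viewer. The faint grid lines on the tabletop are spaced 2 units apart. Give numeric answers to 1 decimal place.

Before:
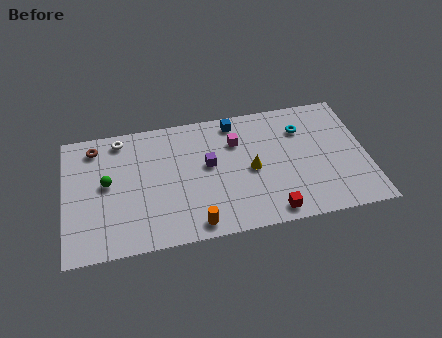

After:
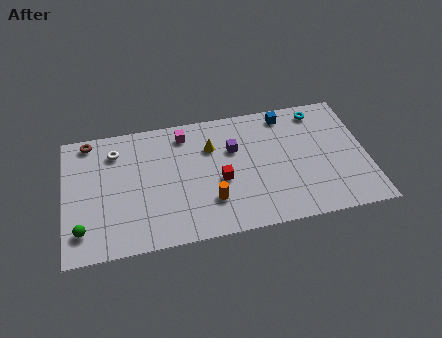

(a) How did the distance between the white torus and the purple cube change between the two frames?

+1.1

They were about 5.4 units apart before and 6.5 after — 1.1 units further apart.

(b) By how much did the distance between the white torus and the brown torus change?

+0.3

Before: roughly 1.4 units apart; after: 1.7. That's 0.3 units further apart.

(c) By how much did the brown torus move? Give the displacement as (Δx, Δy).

(-0.3, 0.5)

From the two frames, the brown torus sits at roughly (1.7, 7.3) before and (1.4, 7.8) after.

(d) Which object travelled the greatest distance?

the red cube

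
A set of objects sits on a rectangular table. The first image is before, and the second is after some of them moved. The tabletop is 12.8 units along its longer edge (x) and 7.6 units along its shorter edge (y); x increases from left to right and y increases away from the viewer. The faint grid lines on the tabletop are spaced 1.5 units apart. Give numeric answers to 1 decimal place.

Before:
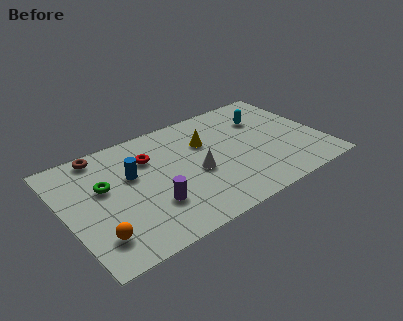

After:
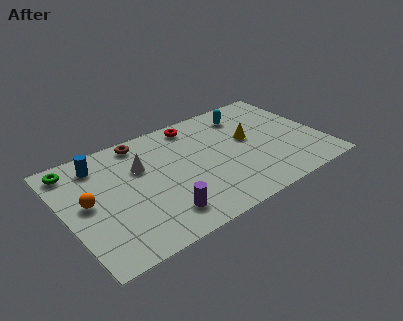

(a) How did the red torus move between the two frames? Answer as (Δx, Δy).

(2.5, 1.2)

The red torus started near (4.4, 5.4) and ended near (6.9, 6.6).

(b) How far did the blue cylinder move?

2.1

The blue cylinder was near (3.4, 4.7) before and (2.0, 6.2) after, so it travelled √(1.4² + 1.5²) ≈ 2.1 units.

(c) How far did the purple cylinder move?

0.9

From (4.0, 2.3) to (4.3, 1.5), the purple cylinder covered √(0.3² + 0.8²) ≈ 0.9 units.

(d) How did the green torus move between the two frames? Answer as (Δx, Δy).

(-1.2, 1.9)

From the two frames, the green torus sits at roughly (2.0, 4.6) before and (0.8, 6.5) after.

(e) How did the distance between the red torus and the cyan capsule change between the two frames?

-3.3

Before: roughly 5.9 units apart; after: 2.6. That's 3.3 units closer together.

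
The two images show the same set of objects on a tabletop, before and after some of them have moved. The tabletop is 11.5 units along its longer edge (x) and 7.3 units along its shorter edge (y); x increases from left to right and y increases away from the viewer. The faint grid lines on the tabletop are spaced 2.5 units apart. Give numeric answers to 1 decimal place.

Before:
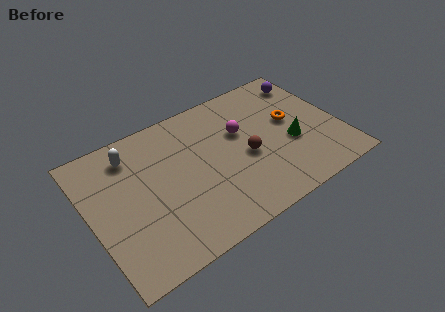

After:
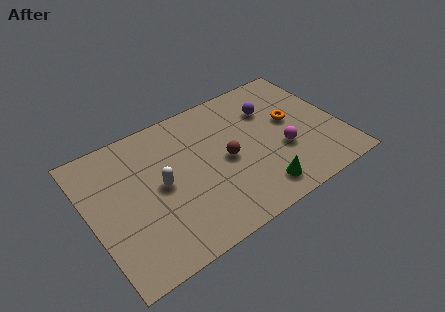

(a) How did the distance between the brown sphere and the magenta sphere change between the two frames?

+1.2

The distance was about 1.4 in the first image and 2.6 in the second, so they moved 1.2 units further apart.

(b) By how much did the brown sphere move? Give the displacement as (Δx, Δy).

(-0.9, 0.3)

The brown sphere was at about (7.1, 3.2) and moved to about (6.2, 3.5).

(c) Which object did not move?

the orange torus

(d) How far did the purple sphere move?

2.2

The purple sphere moved from about (10.6, 6.0) to (8.6, 5.2), a distance of √(2.0² + 0.8²) ≈ 2.2.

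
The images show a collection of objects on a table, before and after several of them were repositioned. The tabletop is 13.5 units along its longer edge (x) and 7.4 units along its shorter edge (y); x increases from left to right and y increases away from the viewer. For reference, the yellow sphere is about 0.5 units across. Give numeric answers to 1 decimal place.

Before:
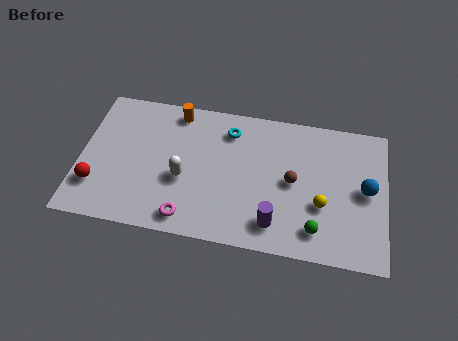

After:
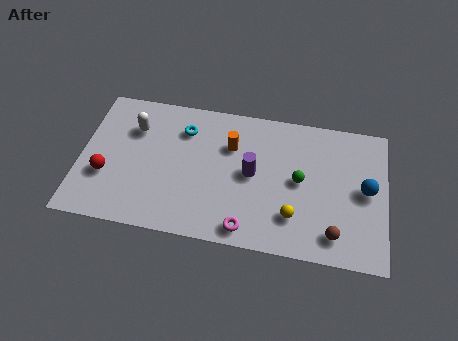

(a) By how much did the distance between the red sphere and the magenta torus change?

+2.3

They were about 4.2 units apart before and 6.5 after — 2.3 units further apart.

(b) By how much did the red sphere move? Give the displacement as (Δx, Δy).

(0.4, 0.6)

The red sphere started near (0.8, 2.0) and ended near (1.2, 2.6).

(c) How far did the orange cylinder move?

2.9

The orange cylinder moved from about (4.1, 6.5) to (6.6, 5.1), a distance of √(2.5² + 1.4²) ≈ 2.9.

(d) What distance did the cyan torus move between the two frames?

2.0

From (6.5, 5.9) to (4.5, 5.6), the cyan torus covered √(2.0² + 0.3²) ≈ 2.0 units.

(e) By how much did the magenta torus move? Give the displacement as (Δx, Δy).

(2.6, -0.1)

The magenta torus started near (4.9, 1.0) and ended near (7.5, 0.9).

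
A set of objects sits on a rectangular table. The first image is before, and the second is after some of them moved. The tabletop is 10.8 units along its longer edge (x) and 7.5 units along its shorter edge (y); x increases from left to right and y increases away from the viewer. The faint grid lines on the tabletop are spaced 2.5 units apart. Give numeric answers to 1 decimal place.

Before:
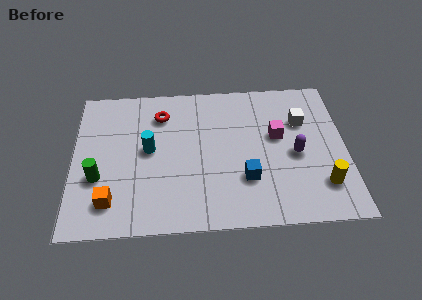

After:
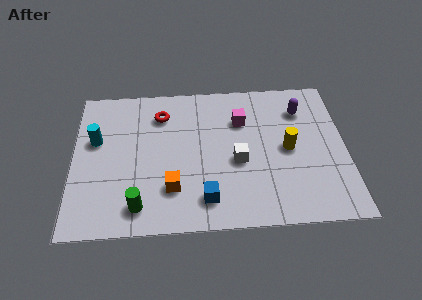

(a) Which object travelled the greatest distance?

the white cube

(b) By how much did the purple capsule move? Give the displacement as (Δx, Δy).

(0.3, 2.3)

The purple capsule started near (8.8, 3.4) and ended near (9.1, 5.7).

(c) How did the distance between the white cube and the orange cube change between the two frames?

-5.5

The distance was about 8.4 in the first image and 2.9 in the second, so they moved 5.5 units closer together.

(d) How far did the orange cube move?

2.5

From (1.5, 1.5) to (3.9, 2.0), the orange cube covered √(2.4² + 0.5²) ≈ 2.5 units.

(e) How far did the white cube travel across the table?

3.2

The white cube was near (9.1, 5.1) before and (6.5, 3.2) after, so it travelled √(2.6² + 1.9²) ≈ 3.2 units.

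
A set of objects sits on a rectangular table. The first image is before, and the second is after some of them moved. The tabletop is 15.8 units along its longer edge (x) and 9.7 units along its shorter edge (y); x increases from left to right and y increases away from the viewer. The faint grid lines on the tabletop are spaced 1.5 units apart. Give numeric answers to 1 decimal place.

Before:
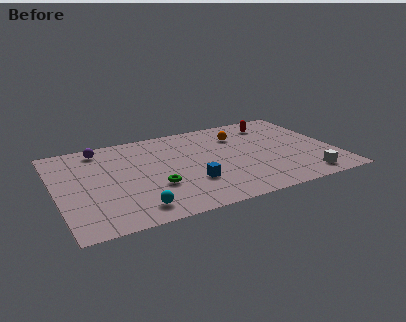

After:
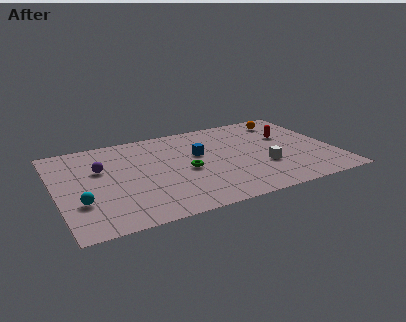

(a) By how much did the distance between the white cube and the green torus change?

-4.1

Before: roughly 8.5 units apart; after: 4.4. That's 4.1 units closer together.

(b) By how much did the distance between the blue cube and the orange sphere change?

+0.5

The distance was about 5.3 in the first image and 5.8 in the second, so they moved 0.5 units further apart.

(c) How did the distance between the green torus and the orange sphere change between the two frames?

+0.7

Before: roughly 6.6 units apart; after: 7.3. That's 0.7 units further apart.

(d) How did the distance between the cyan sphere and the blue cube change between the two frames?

+3.9

The distance was about 3.6 in the first image and 7.5 in the second, so they moved 3.9 units further apart.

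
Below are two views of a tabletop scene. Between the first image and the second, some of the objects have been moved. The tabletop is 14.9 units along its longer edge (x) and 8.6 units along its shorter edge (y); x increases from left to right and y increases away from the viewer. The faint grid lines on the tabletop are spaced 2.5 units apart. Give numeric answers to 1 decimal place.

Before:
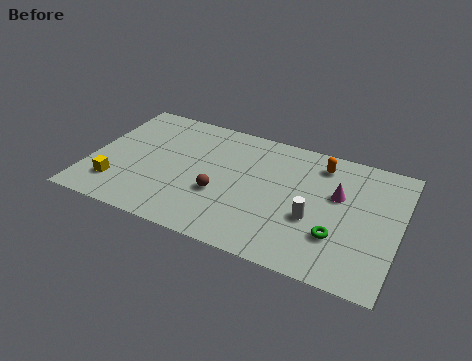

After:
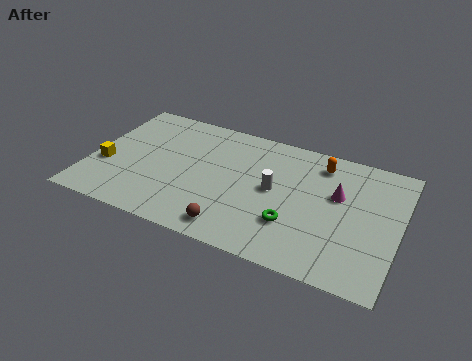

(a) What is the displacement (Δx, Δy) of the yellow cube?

(-0.7, 1.2)

From the two frames, the yellow cube sits at roughly (1.5, 2.0) before and (0.8, 3.2) after.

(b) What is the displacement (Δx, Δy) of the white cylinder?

(-2.0, 1.2)

The white cylinder was at about (10.9, 3.3) and moved to about (8.9, 4.5).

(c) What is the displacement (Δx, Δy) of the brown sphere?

(0.9, -2.0)

The brown sphere was at about (6.4, 3.2) and moved to about (7.3, 1.2).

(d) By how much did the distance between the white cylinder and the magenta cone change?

+0.9

Before: roughly 2.2 units apart; after: 3.1. That's 0.9 units further apart.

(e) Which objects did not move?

the magenta cone and the orange capsule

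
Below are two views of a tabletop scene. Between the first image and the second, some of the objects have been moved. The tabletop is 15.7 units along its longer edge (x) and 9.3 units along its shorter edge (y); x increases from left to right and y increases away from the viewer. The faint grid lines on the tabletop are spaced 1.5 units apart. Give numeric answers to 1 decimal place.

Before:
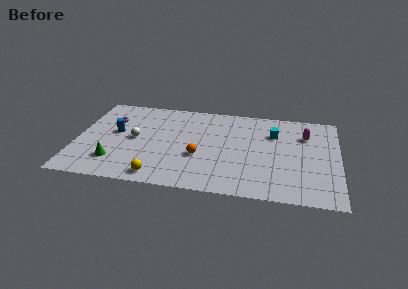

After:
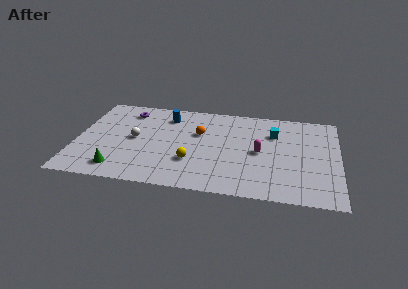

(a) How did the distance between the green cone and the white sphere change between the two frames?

+0.6

They were about 2.7 units apart before and 3.3 after — 0.6 units further apart.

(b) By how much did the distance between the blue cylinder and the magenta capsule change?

-5.1

The distance was about 11.5 in the first image and 6.4 in the second, so they moved 5.1 units closer together.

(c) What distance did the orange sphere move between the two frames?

2.4

The orange sphere was near (7.4, 3.5) before and (7.3, 5.9) after, so it travelled √(0.1² + 2.4²) ≈ 2.4 units.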